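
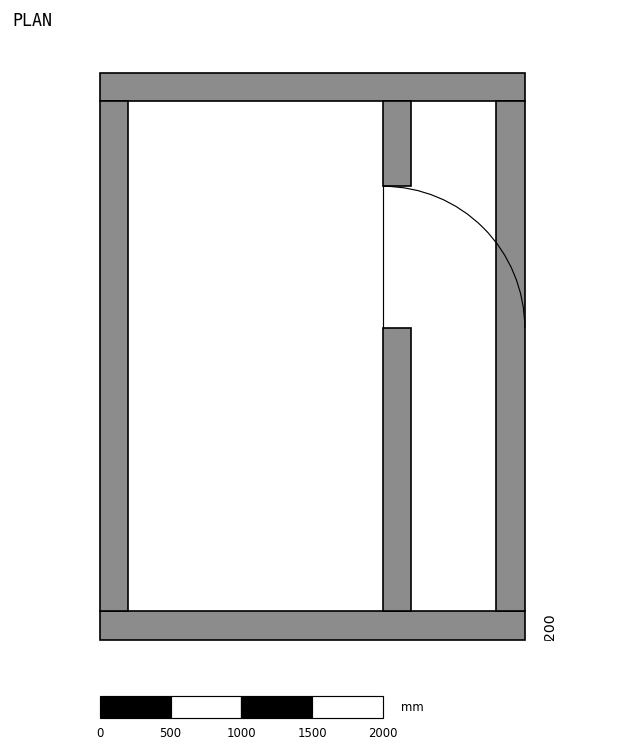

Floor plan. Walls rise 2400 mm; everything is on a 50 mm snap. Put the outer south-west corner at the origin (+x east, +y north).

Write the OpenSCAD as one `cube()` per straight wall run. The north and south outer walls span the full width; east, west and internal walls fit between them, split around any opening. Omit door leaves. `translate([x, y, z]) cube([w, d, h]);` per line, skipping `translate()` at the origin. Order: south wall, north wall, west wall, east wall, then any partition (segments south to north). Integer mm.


cube([3000, 200, 2400]);
translate([0, 3800, 0]) cube([3000, 200, 2400]);
translate([0, 200, 0]) cube([200, 3600, 2400]);
translate([2800, 200, 0]) cube([200, 3600, 2400]);
translate([2000, 200, 0]) cube([200, 2000, 2400]);
translate([2000, 3200, 0]) cube([200, 600, 2400]);


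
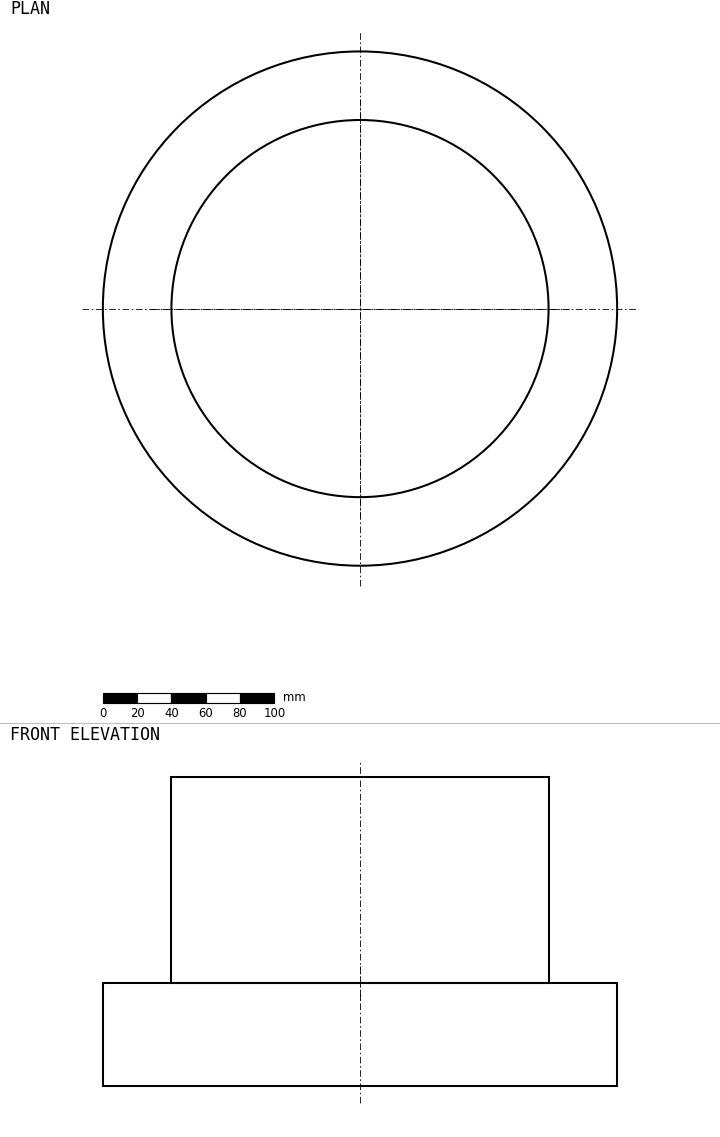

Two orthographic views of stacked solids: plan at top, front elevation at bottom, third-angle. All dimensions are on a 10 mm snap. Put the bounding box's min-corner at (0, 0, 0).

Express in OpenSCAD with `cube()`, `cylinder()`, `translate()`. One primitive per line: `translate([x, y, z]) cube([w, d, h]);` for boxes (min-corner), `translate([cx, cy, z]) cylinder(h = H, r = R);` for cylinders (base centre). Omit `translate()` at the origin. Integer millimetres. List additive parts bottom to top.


translate([150, 150, 0]) cylinder(h = 60, r = 150);
translate([150, 150, 60]) cylinder(h = 120, r = 110);


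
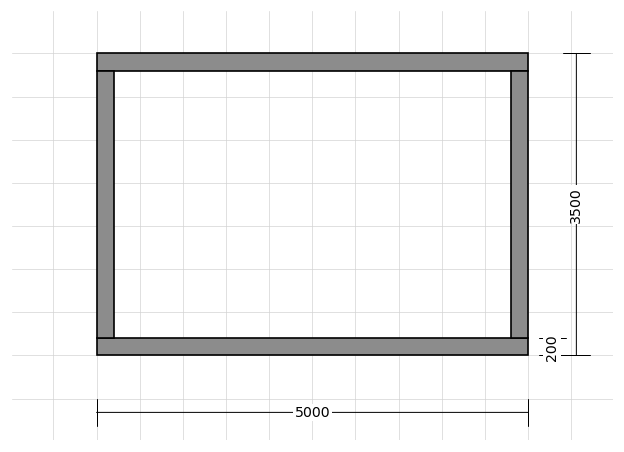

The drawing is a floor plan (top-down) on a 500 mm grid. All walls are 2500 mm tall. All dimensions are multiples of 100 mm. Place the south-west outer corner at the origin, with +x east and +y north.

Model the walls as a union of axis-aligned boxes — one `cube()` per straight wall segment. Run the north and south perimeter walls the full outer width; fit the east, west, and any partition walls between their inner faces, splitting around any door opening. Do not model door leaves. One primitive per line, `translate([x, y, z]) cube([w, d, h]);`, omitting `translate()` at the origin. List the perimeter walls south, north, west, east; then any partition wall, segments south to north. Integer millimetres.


cube([5000, 200, 2500]);
translate([0, 3300, 0]) cube([5000, 200, 2500]);
translate([0, 200, 0]) cube([200, 3100, 2500]);
translate([4800, 200, 0]) cube([200, 3100, 2500]);


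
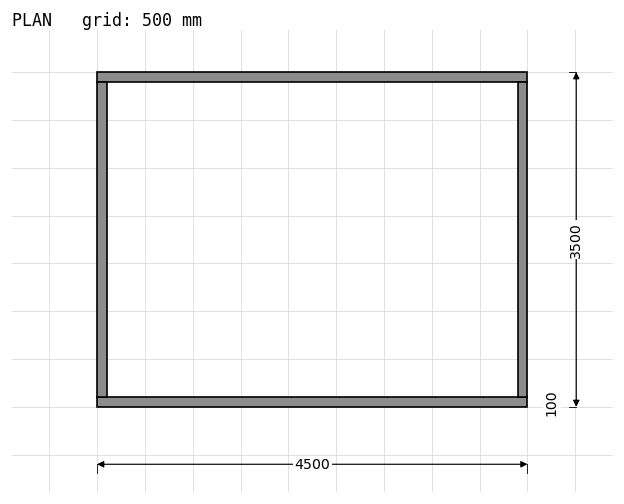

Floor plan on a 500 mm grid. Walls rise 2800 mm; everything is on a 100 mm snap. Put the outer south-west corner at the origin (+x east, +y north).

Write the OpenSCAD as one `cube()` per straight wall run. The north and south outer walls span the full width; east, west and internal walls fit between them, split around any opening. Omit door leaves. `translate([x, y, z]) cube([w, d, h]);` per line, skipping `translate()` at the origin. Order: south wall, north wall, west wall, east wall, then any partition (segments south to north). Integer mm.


cube([4500, 100, 2800]);
translate([0, 3400, 0]) cube([4500, 100, 2800]);
translate([0, 100, 0]) cube([100, 3300, 2800]);
translate([4400, 100, 0]) cube([100, 3300, 2800]);


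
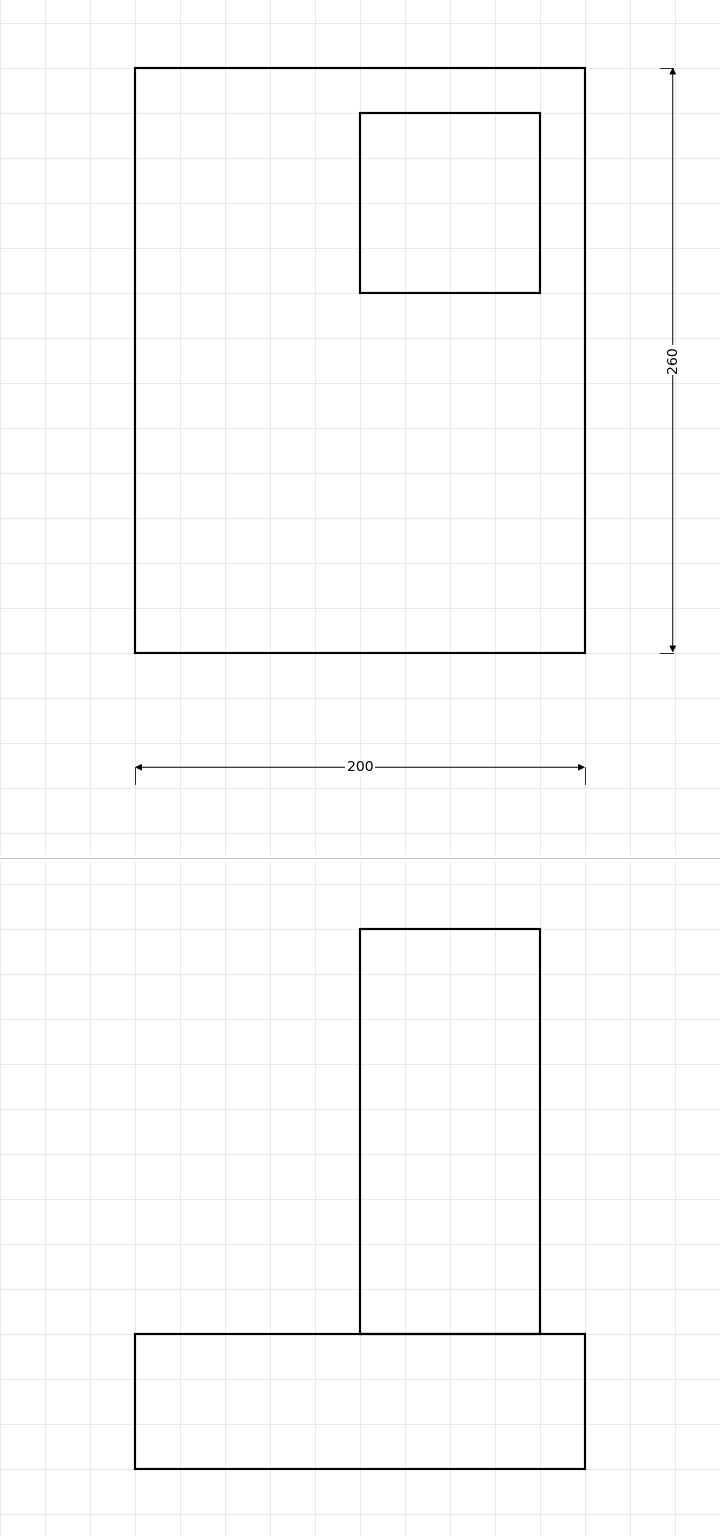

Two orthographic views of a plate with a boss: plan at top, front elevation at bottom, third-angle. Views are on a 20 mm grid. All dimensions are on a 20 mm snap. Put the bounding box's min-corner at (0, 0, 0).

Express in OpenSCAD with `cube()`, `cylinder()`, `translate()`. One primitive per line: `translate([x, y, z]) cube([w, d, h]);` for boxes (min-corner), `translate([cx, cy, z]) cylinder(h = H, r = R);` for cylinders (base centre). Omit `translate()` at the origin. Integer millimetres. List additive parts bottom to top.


cube([200, 260, 60]);
translate([100, 160, 60]) cube([80, 80, 180]);


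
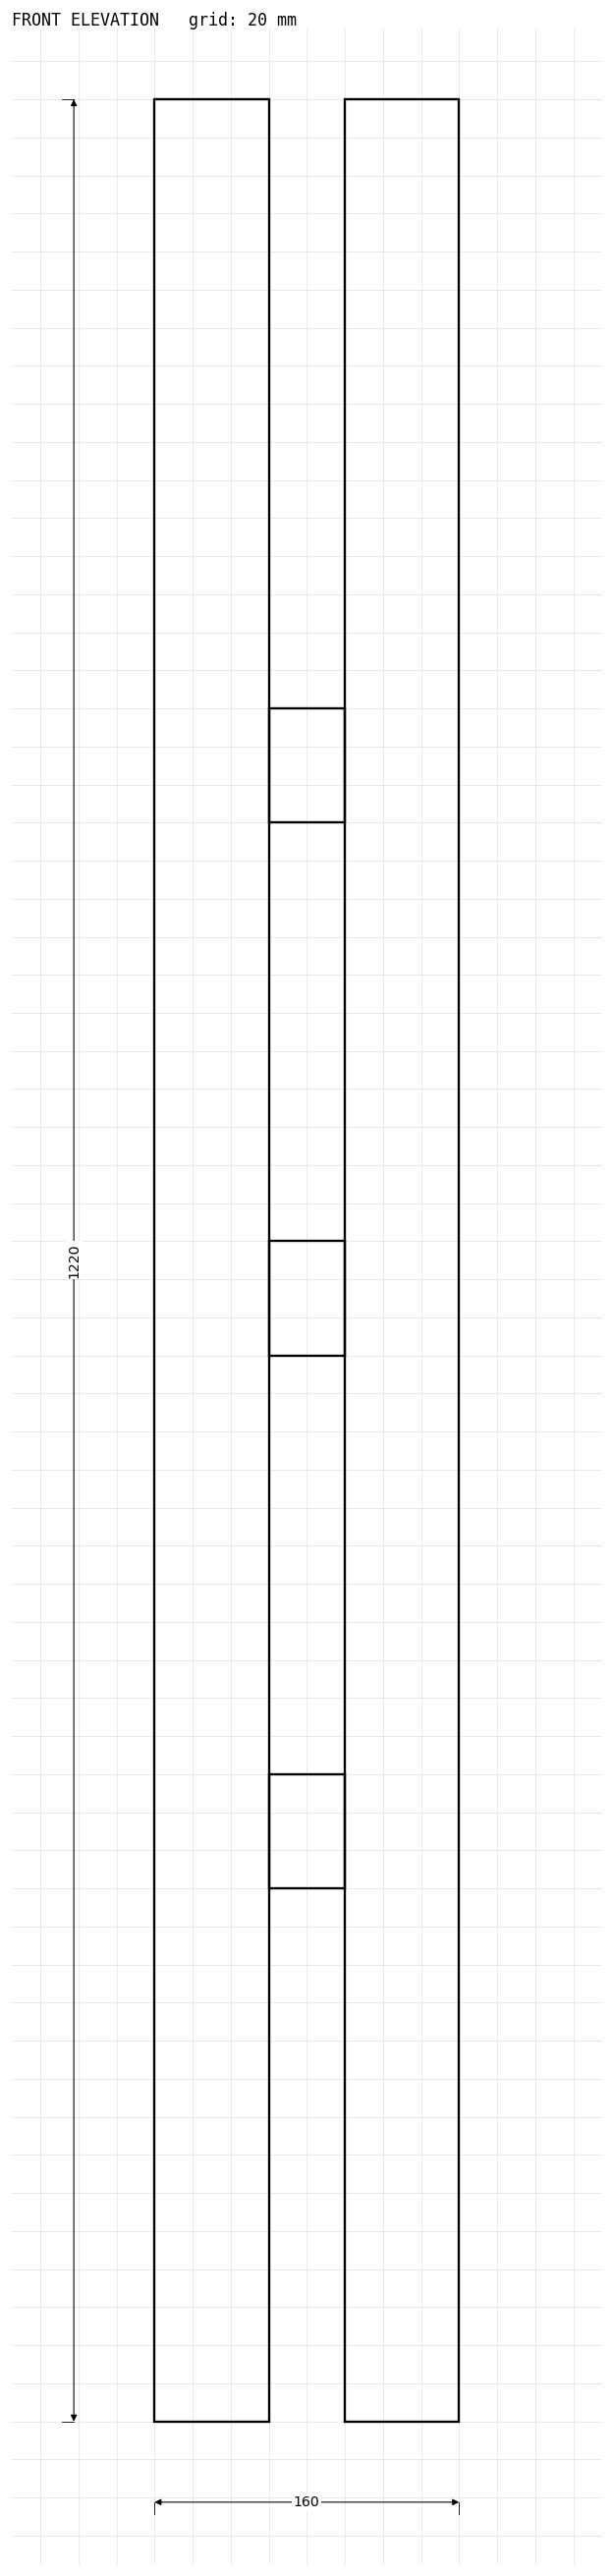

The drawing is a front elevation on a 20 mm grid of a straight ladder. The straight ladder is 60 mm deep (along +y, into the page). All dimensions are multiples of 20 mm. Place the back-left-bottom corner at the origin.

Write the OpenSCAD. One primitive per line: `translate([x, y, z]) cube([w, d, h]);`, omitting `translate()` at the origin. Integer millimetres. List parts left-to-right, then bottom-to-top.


cube([60, 60, 1220]);
translate([60, 0, 280]) cube([40, 60, 60]);
translate([60, 0, 560]) cube([40, 60, 60]);
translate([60, 0, 840]) cube([40, 60, 60]);
translate([100, 0, 0]) cube([60, 60, 1220]);


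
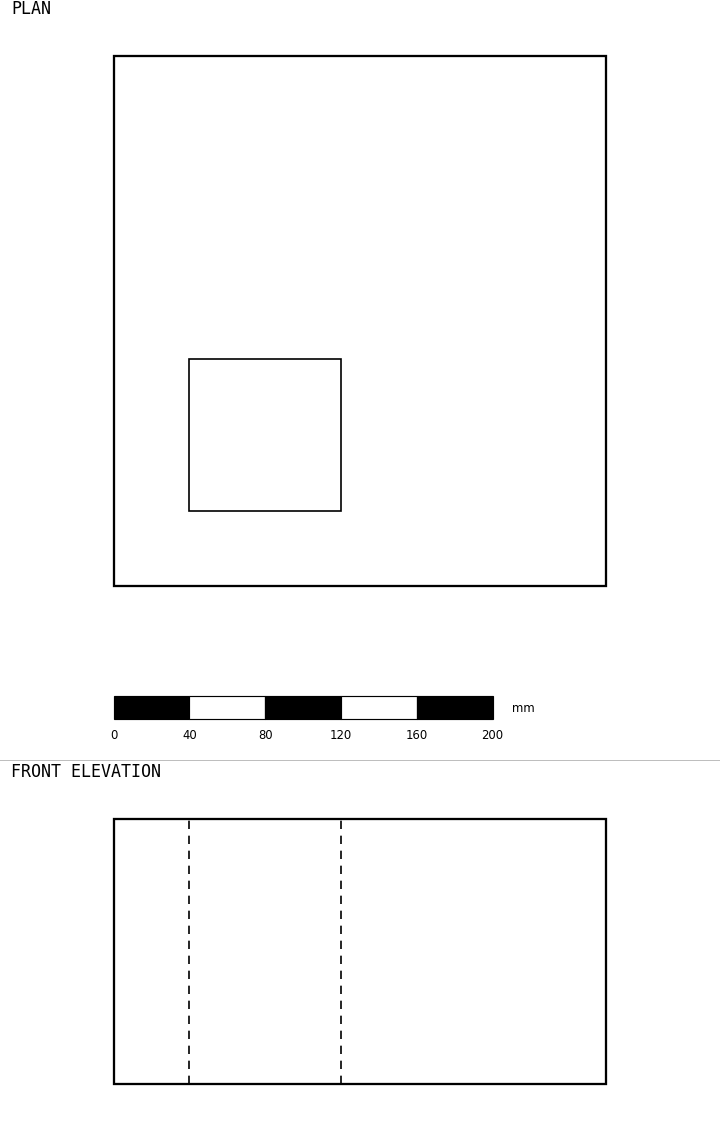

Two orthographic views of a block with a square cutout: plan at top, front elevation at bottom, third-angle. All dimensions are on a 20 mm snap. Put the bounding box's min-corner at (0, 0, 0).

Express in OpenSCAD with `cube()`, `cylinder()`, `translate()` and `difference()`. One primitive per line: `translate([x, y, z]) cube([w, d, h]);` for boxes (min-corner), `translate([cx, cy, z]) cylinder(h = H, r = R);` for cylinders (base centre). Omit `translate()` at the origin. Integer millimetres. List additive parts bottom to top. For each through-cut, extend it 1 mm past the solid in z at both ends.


difference() {
  cube([260, 280, 140]);
  translate([40, 40, -1]) cube([80, 80, 142]);
}


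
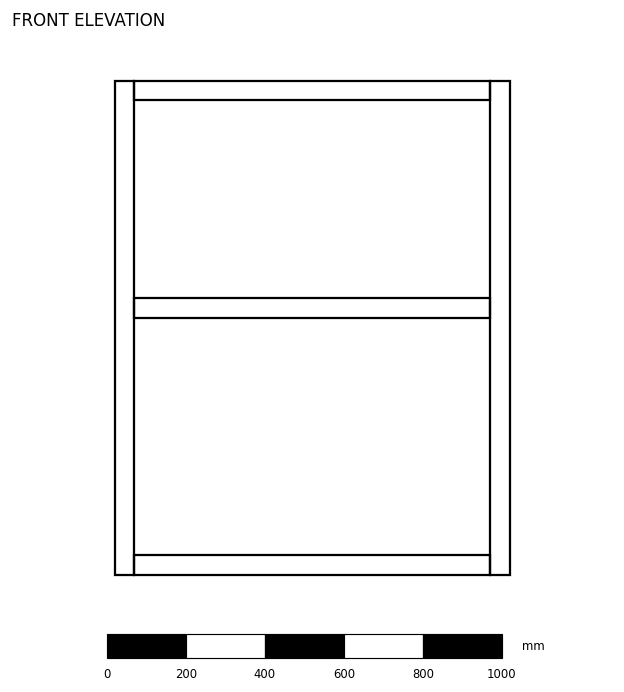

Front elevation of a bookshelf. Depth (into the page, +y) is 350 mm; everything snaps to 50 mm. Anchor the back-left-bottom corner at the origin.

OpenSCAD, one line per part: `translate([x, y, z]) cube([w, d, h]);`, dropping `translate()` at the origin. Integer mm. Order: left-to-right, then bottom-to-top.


cube([50, 350, 1250]);
translate([50, 0, 0]) cube([900, 350, 50]);
translate([50, 0, 650]) cube([900, 350, 50]);
translate([50, 0, 1200]) cube([900, 350, 50]);
translate([950, 0, 0]) cube([50, 350, 1250]);


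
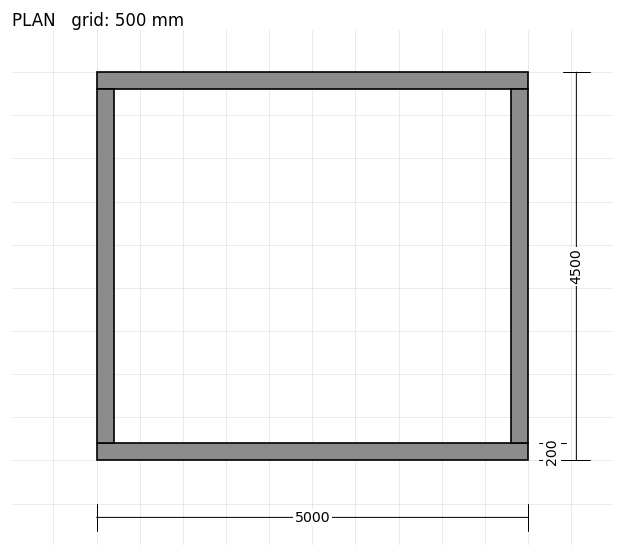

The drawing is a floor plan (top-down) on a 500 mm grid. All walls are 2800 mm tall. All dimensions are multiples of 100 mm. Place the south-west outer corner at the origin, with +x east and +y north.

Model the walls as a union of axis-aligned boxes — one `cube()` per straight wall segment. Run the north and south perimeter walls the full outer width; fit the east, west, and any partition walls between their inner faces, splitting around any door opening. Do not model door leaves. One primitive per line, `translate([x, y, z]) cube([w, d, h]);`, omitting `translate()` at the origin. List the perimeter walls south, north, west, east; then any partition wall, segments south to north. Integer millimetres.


cube([5000, 200, 2800]);
translate([0, 4300, 0]) cube([5000, 200, 2800]);
translate([0, 200, 0]) cube([200, 4100, 2800]);
translate([4800, 200, 0]) cube([200, 4100, 2800]);


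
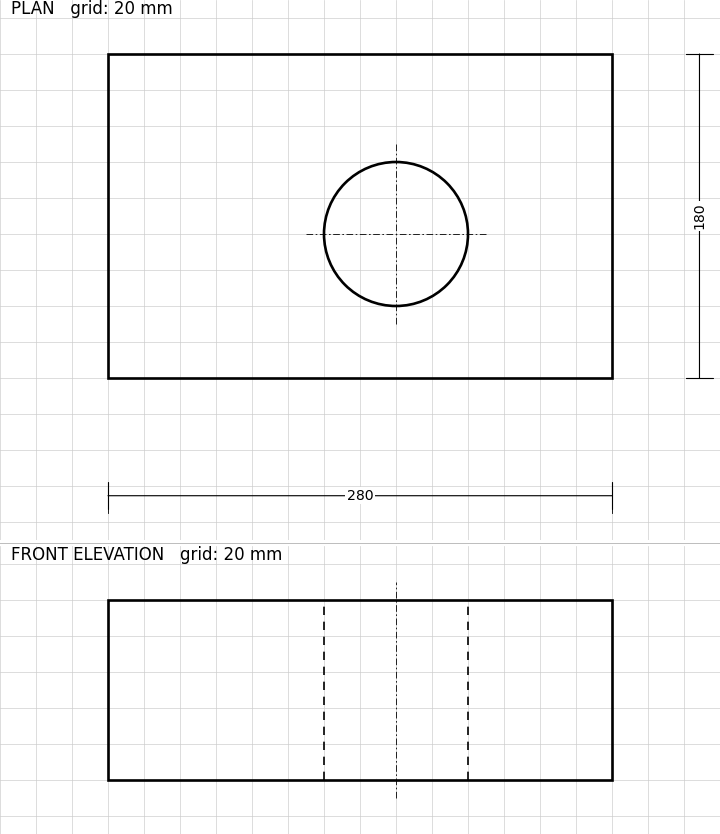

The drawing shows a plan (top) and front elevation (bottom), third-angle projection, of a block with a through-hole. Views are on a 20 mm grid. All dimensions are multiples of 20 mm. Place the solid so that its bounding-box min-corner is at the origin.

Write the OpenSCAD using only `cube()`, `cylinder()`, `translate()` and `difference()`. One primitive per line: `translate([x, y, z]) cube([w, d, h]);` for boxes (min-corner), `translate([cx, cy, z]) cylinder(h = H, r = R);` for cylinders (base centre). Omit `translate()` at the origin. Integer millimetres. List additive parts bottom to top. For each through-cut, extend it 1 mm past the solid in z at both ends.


difference() {
  cube([280, 180, 100]);
  translate([160, 80, -1]) cylinder(h = 102, r = 40);
}


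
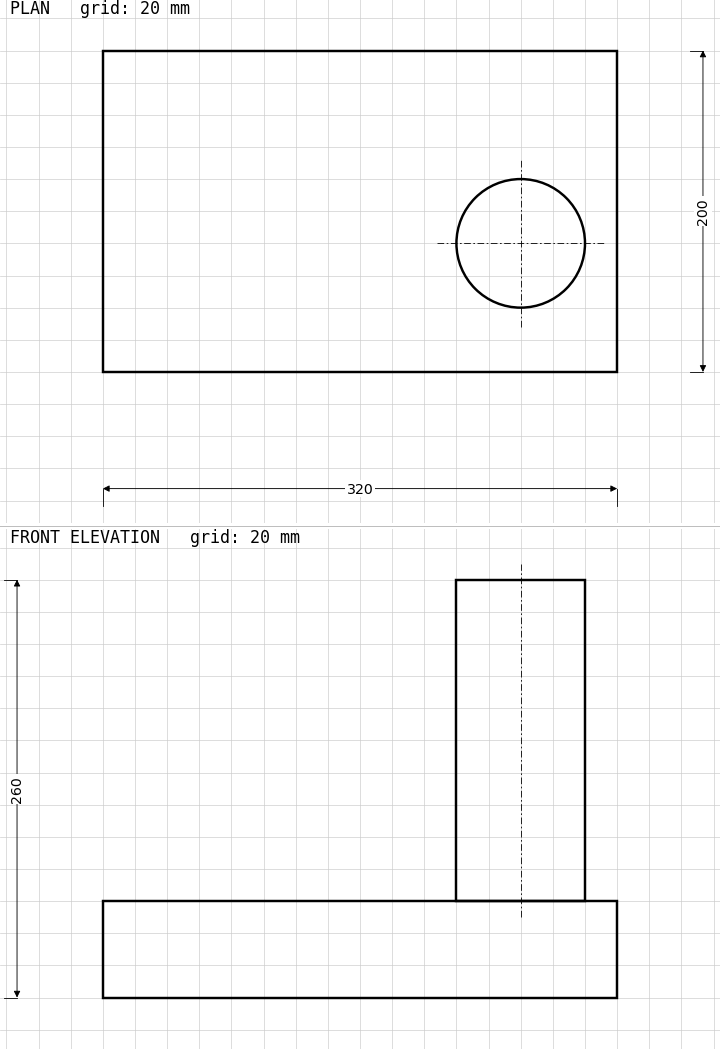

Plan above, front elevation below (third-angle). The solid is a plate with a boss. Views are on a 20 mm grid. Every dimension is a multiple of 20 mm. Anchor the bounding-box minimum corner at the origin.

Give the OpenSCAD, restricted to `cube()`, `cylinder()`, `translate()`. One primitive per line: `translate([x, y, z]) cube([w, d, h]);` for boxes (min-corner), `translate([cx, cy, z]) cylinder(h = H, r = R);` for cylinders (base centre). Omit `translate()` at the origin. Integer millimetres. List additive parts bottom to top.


cube([320, 200, 60]);
translate([260, 80, 60]) cylinder(h = 200, r = 40);


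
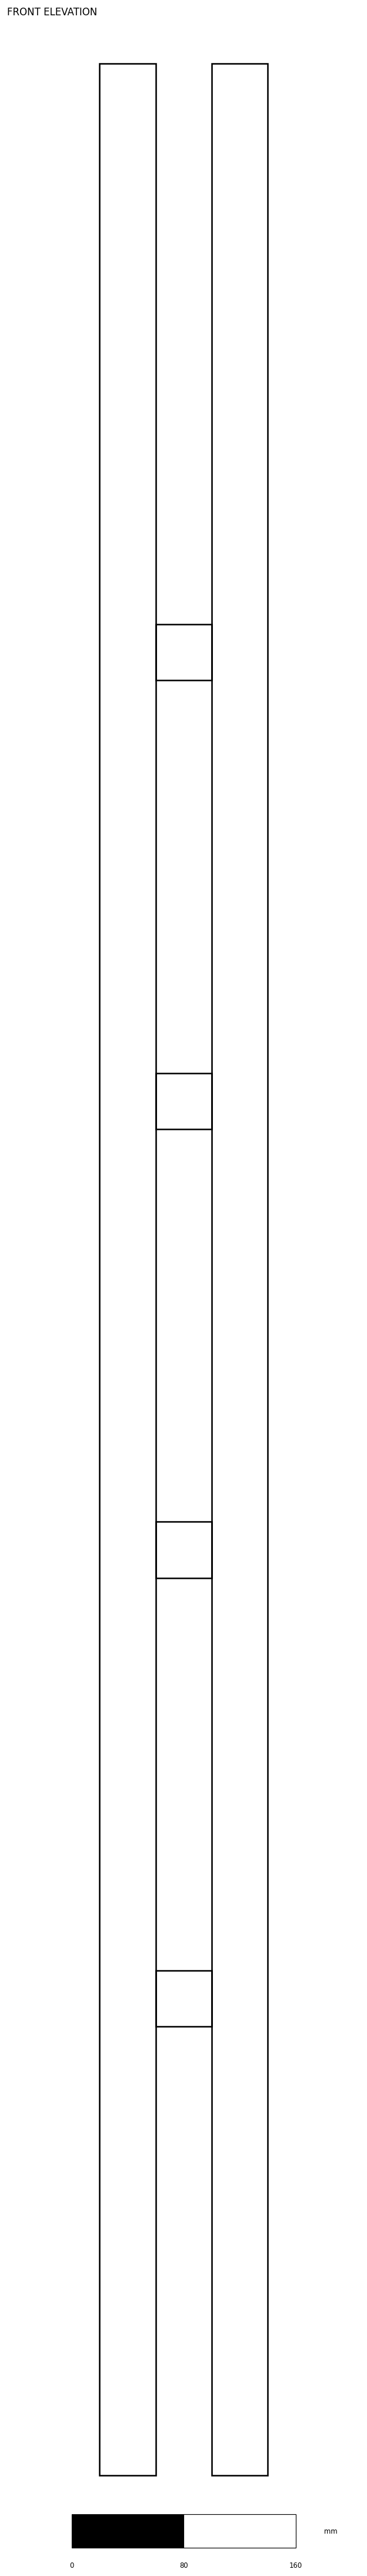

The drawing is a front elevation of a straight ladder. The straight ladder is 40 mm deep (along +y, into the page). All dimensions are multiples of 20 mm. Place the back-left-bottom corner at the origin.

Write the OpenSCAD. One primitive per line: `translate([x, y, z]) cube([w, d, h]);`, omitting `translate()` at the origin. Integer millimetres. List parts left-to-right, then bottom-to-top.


cube([40, 40, 1720]);
translate([40, 0, 320]) cube([40, 40, 40]);
translate([40, 0, 640]) cube([40, 40, 40]);
translate([40, 0, 960]) cube([40, 40, 40]);
translate([40, 0, 1280]) cube([40, 40, 40]);
translate([80, 0, 0]) cube([40, 40, 1720]);


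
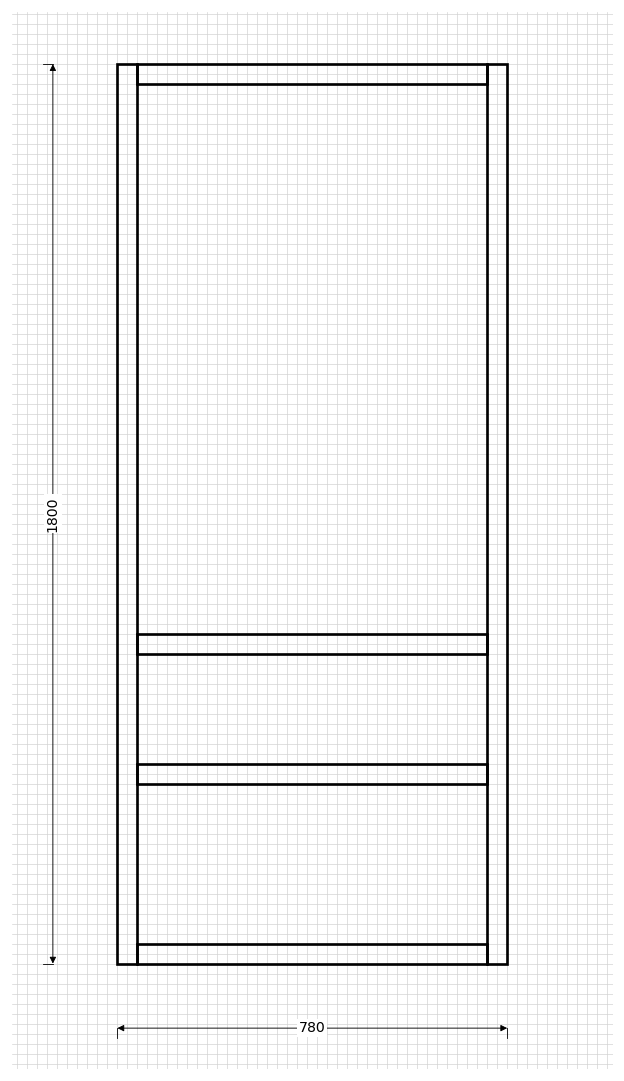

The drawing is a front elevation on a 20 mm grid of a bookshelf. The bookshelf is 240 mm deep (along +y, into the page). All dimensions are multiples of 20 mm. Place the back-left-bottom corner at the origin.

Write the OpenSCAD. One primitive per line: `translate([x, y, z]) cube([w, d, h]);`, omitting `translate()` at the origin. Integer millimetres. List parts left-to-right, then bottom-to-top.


cube([40, 240, 1800]);
translate([40, 0, 0]) cube([700, 240, 40]);
translate([40, 0, 360]) cube([700, 240, 40]);
translate([40, 0, 620]) cube([700, 240, 40]);
translate([40, 0, 1760]) cube([700, 240, 40]);
translate([740, 0, 0]) cube([40, 240, 1800]);


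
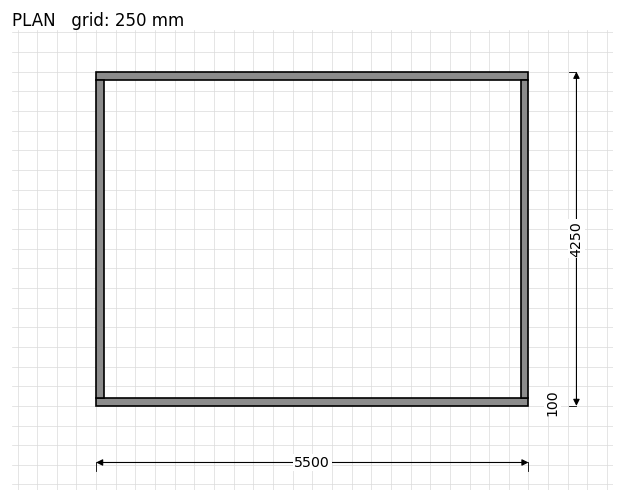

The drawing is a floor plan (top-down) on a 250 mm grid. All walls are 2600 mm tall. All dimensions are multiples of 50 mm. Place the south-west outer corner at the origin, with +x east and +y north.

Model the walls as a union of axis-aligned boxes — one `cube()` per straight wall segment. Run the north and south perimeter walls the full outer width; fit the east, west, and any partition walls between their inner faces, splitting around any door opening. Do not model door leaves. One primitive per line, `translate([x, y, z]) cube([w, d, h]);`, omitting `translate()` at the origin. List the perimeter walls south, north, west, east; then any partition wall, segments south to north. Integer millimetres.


cube([5500, 100, 2600]);
translate([0, 4150, 0]) cube([5500, 100, 2600]);
translate([0, 100, 0]) cube([100, 4050, 2600]);
translate([5400, 100, 0]) cube([100, 4050, 2600]);


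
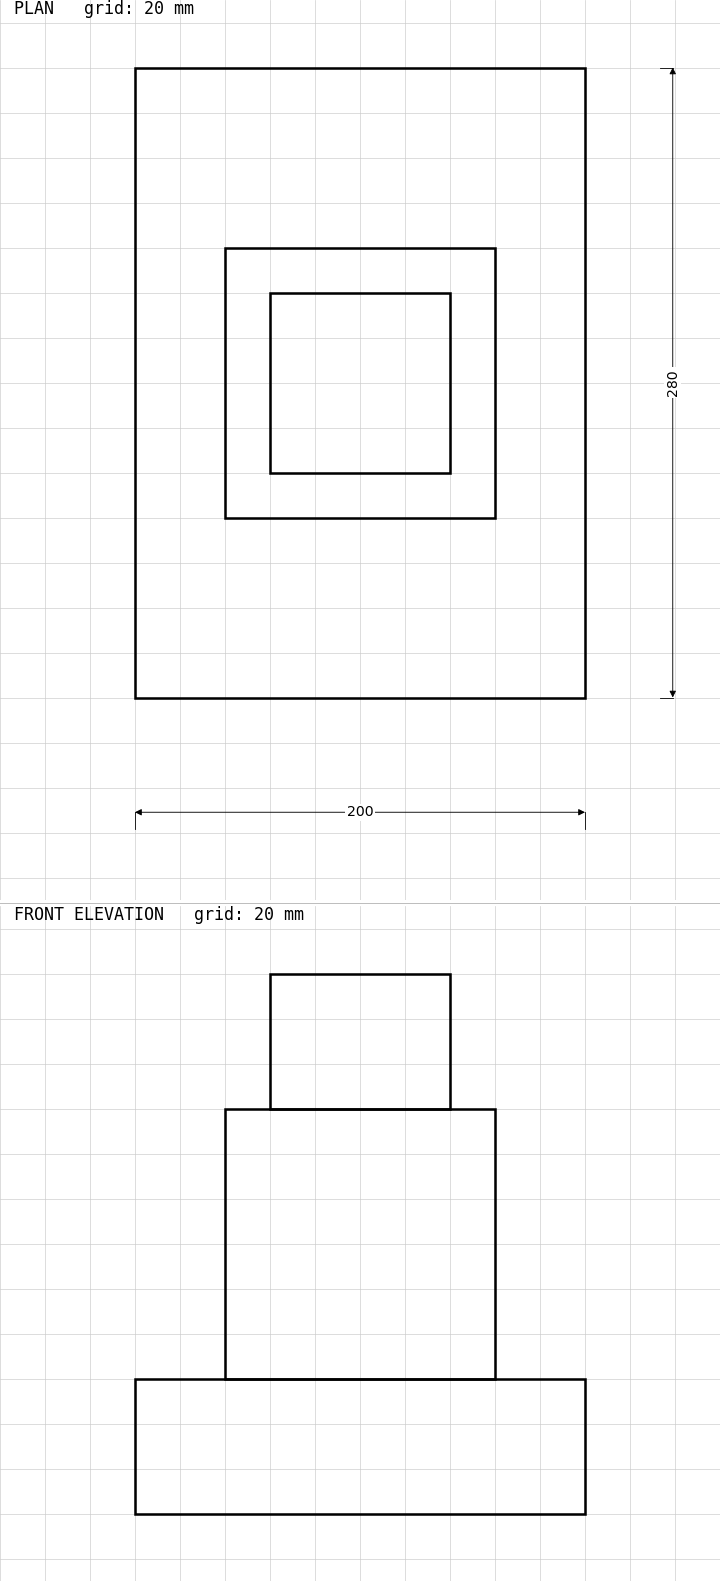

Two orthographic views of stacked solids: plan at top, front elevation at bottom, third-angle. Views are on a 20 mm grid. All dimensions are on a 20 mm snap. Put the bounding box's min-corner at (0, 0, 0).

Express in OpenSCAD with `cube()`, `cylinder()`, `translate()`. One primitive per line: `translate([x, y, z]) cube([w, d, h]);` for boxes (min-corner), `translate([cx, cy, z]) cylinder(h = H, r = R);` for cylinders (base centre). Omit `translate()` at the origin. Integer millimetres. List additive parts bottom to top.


cube([200, 280, 60]);
translate([40, 80, 60]) cube([120, 120, 120]);
translate([60, 100, 180]) cube([80, 80, 60]);


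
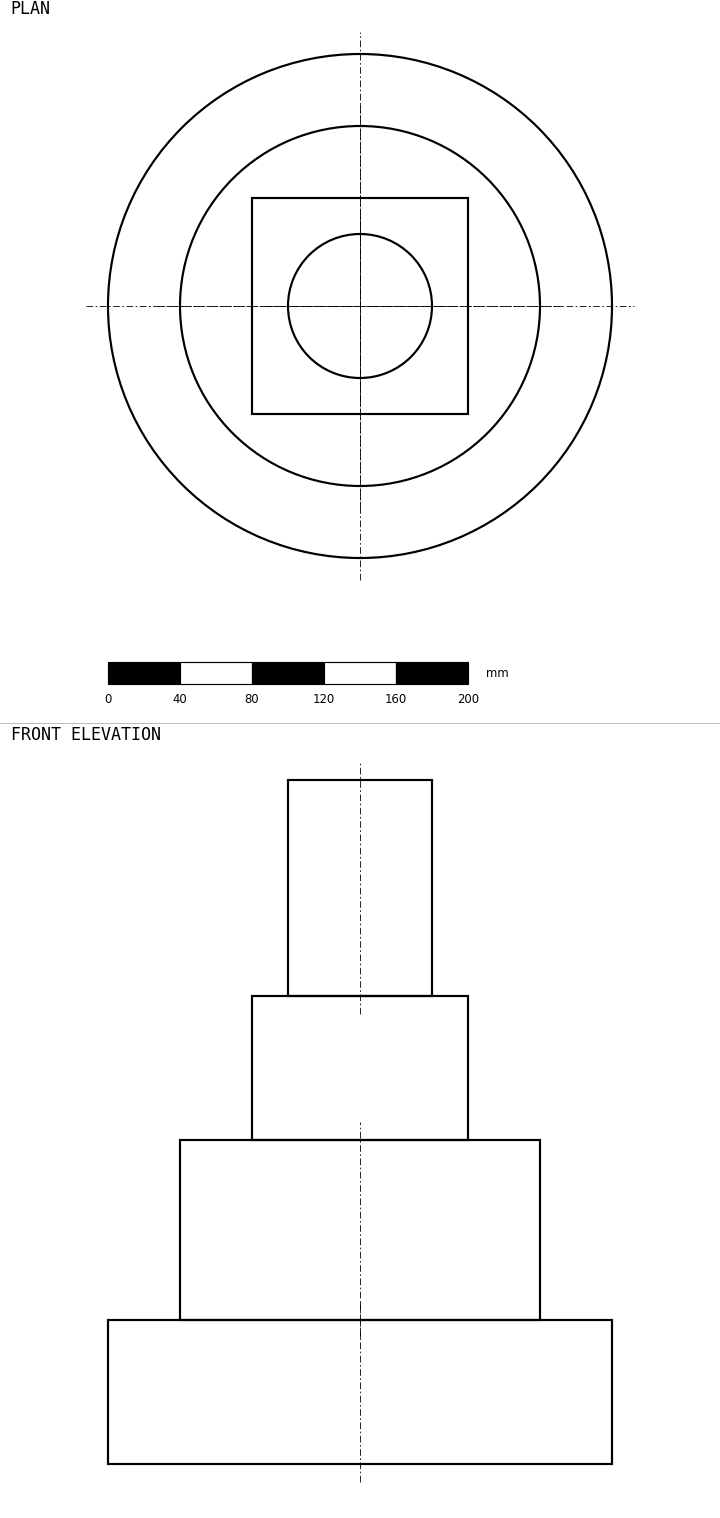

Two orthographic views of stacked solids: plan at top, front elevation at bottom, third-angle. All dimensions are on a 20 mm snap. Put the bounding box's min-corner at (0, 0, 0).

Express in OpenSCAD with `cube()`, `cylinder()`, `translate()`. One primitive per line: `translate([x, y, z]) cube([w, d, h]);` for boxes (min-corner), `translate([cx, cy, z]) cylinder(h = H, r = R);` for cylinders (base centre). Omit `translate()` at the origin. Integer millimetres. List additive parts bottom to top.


translate([140, 140, 0]) cylinder(h = 80, r = 140);
translate([140, 140, 80]) cylinder(h = 100, r = 100);
translate([80, 80, 180]) cube([120, 120, 80]);
translate([140, 140, 260]) cylinder(h = 120, r = 40);


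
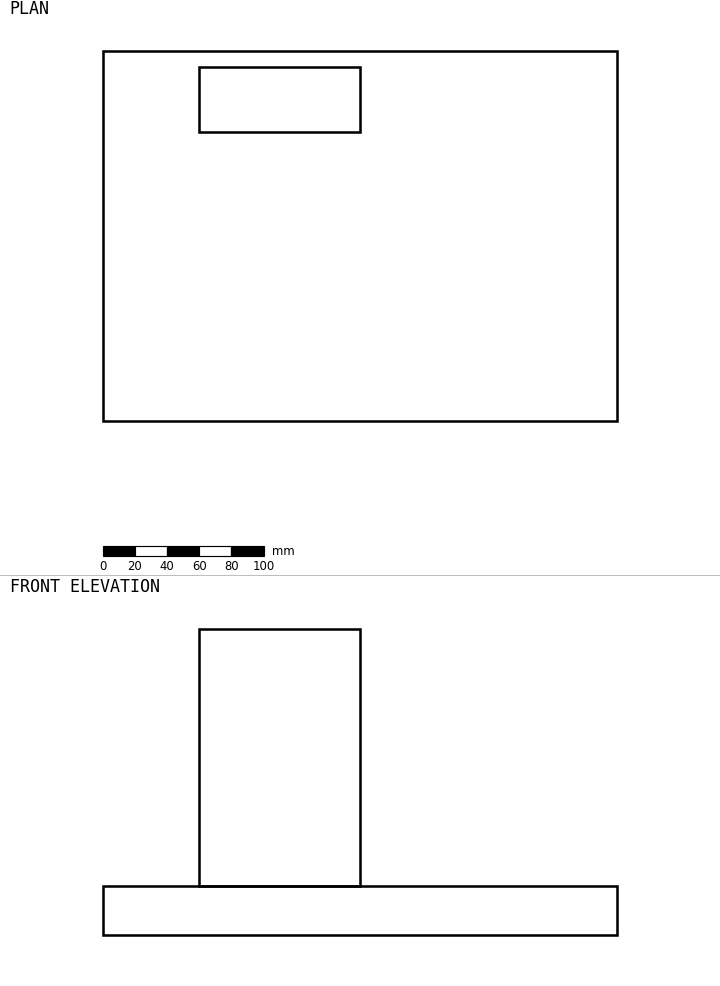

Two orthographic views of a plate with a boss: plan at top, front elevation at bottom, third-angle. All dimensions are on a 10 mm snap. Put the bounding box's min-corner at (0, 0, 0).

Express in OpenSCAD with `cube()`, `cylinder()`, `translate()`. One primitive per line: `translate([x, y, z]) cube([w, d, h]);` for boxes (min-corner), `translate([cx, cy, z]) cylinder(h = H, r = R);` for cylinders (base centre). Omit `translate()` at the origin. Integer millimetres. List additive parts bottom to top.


cube([320, 230, 30]);
translate([60, 180, 30]) cube([100, 40, 160]);


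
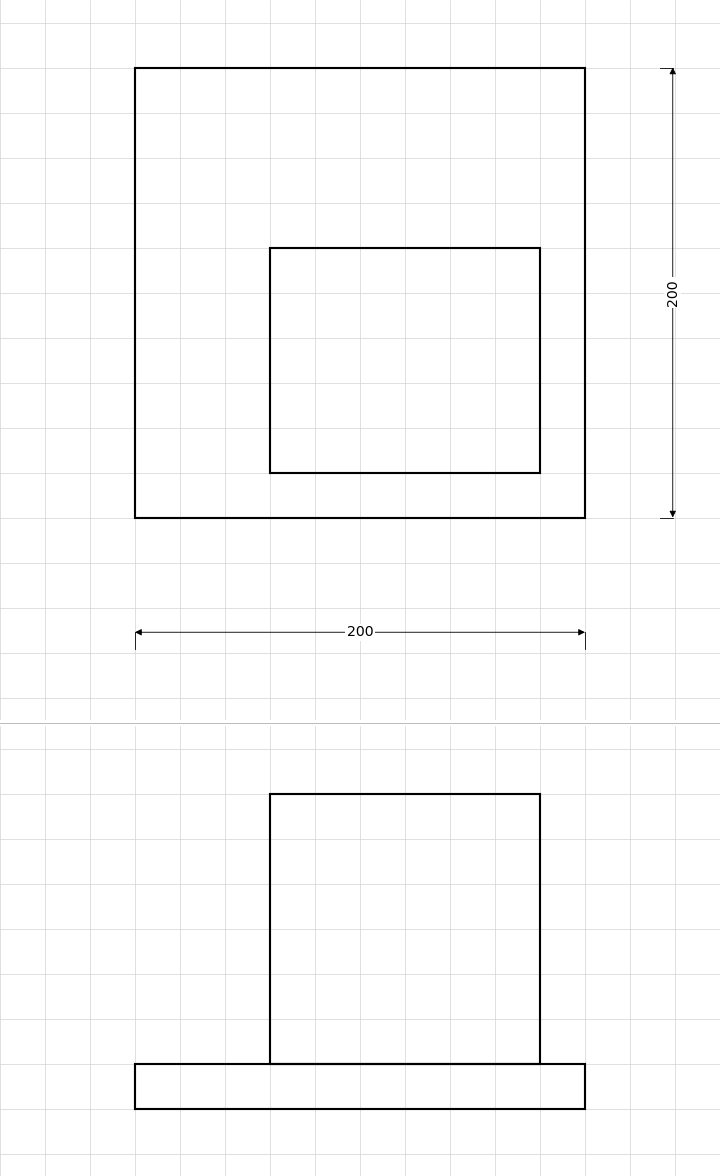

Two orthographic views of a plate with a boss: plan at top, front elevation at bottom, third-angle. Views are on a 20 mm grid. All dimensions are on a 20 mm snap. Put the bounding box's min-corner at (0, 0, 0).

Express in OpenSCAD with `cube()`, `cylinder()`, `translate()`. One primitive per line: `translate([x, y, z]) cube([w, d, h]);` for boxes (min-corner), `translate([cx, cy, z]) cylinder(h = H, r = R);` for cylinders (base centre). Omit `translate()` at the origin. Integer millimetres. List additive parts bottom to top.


cube([200, 200, 20]);
translate([60, 20, 20]) cube([120, 100, 120]);


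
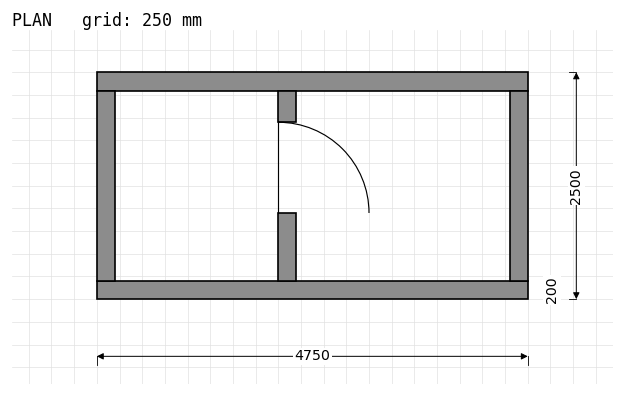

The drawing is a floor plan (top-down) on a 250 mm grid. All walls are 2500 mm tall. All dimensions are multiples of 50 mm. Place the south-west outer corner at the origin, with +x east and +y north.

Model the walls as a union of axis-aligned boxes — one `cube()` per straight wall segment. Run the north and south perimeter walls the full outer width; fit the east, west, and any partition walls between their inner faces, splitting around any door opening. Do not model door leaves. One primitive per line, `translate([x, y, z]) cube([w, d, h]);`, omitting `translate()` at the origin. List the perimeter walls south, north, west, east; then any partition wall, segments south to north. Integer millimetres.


cube([4750, 200, 2500]);
translate([0, 2300, 0]) cube([4750, 200, 2500]);
translate([0, 200, 0]) cube([200, 2100, 2500]);
translate([4550, 200, 0]) cube([200, 2100, 2500]);
translate([2000, 200, 0]) cube([200, 750, 2500]);
translate([2000, 1950, 0]) cube([200, 350, 2500]);


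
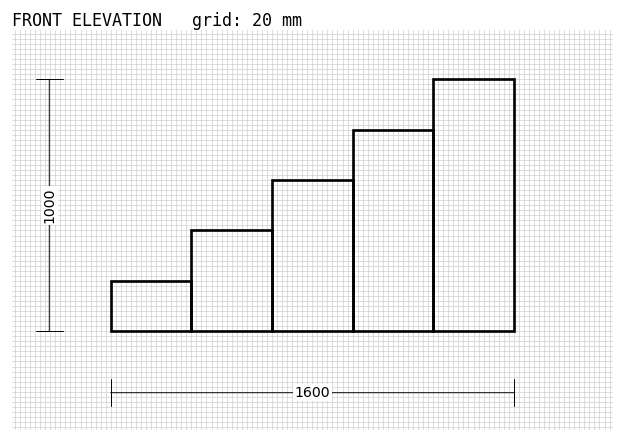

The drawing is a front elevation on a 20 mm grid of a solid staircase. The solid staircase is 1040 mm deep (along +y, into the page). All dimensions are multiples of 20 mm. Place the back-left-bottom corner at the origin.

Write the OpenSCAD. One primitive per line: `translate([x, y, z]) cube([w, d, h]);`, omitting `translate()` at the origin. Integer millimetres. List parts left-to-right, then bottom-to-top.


cube([320, 1040, 200]);
translate([320, 0, 0]) cube([320, 1040, 400]);
translate([640, 0, 0]) cube([320, 1040, 600]);
translate([960, 0, 0]) cube([320, 1040, 800]);
translate([1280, 0, 0]) cube([320, 1040, 1000]);


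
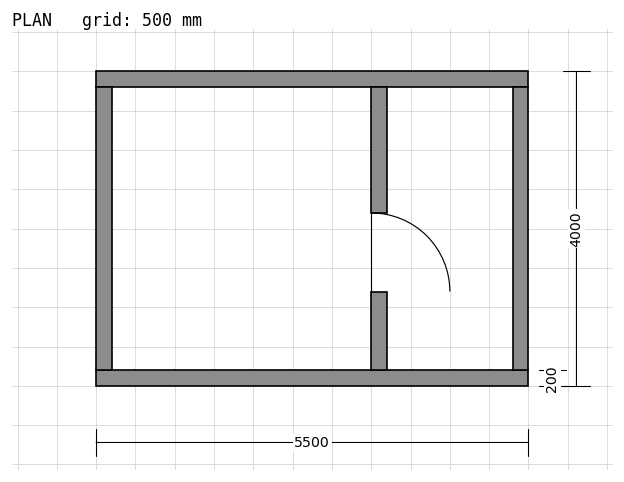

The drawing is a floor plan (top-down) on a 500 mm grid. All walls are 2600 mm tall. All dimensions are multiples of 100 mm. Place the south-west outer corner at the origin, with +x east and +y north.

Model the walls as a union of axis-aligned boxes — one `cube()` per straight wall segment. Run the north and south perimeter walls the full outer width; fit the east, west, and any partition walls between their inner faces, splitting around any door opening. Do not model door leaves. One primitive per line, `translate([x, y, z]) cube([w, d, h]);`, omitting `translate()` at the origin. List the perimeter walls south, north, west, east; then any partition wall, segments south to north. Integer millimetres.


cube([5500, 200, 2600]);
translate([0, 3800, 0]) cube([5500, 200, 2600]);
translate([0, 200, 0]) cube([200, 3600, 2600]);
translate([5300, 200, 0]) cube([200, 3600, 2600]);
translate([3500, 200, 0]) cube([200, 1000, 2600]);
translate([3500, 2200, 0]) cube([200, 1600, 2600]);


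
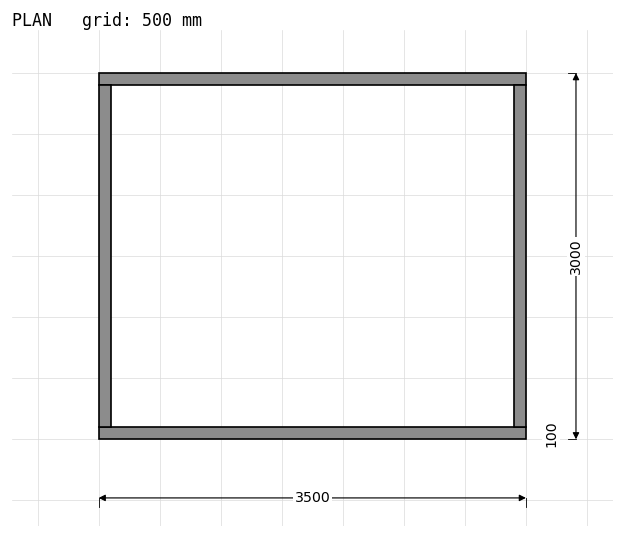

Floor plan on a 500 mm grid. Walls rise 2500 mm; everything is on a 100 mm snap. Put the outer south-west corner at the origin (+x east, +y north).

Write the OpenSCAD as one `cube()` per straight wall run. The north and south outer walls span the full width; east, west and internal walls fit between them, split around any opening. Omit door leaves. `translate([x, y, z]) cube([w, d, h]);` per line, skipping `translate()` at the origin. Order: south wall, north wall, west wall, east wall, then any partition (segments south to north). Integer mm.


cube([3500, 100, 2500]);
translate([0, 2900, 0]) cube([3500, 100, 2500]);
translate([0, 100, 0]) cube([100, 2800, 2500]);
translate([3400, 100, 0]) cube([100, 2800, 2500]);


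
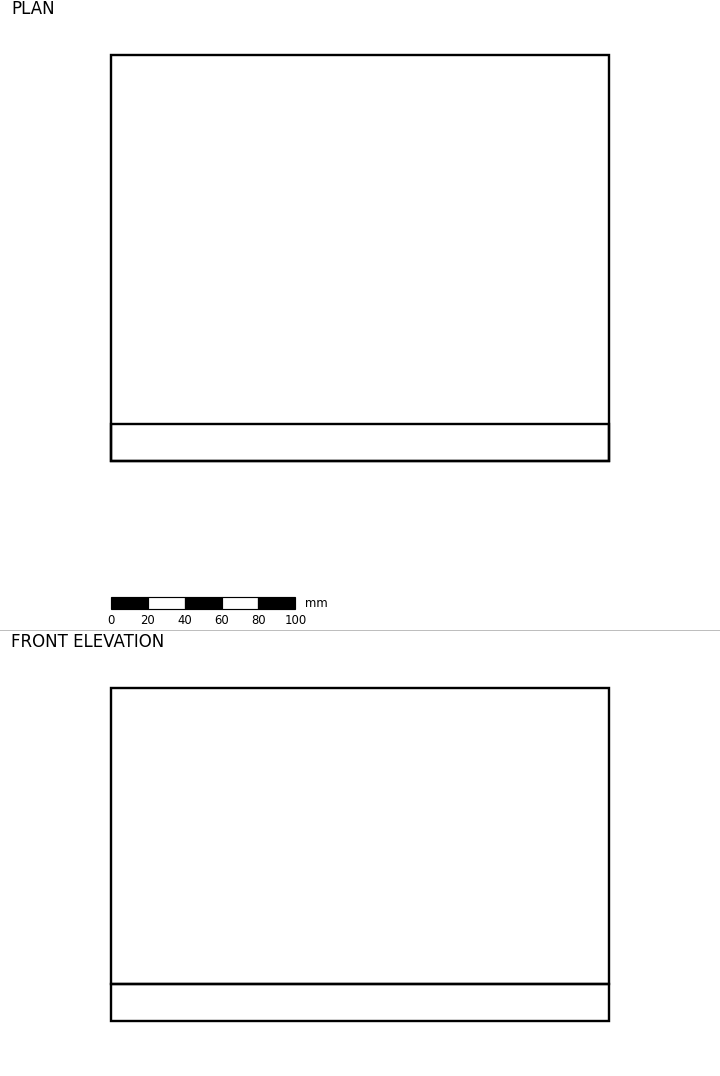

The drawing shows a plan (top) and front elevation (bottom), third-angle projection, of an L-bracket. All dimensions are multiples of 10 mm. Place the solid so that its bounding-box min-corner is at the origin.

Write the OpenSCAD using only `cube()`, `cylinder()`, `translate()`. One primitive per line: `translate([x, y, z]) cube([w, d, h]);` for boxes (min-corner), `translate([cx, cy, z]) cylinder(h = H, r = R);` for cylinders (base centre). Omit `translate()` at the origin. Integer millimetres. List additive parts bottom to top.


cube([270, 220, 20]);
translate([0, 0, 20]) cube([270, 20, 160]);


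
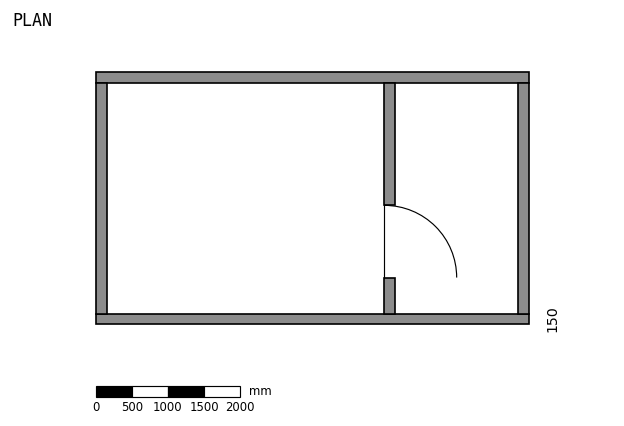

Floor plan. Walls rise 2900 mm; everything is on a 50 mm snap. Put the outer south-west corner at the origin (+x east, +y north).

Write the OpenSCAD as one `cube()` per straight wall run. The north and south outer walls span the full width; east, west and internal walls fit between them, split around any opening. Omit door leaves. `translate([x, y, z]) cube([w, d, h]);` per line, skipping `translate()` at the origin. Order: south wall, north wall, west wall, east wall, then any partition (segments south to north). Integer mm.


cube([6000, 150, 2900]);
translate([0, 3350, 0]) cube([6000, 150, 2900]);
translate([0, 150, 0]) cube([150, 3200, 2900]);
translate([5850, 150, 0]) cube([150, 3200, 2900]);
translate([4000, 150, 0]) cube([150, 500, 2900]);
translate([4000, 1650, 0]) cube([150, 1700, 2900]);


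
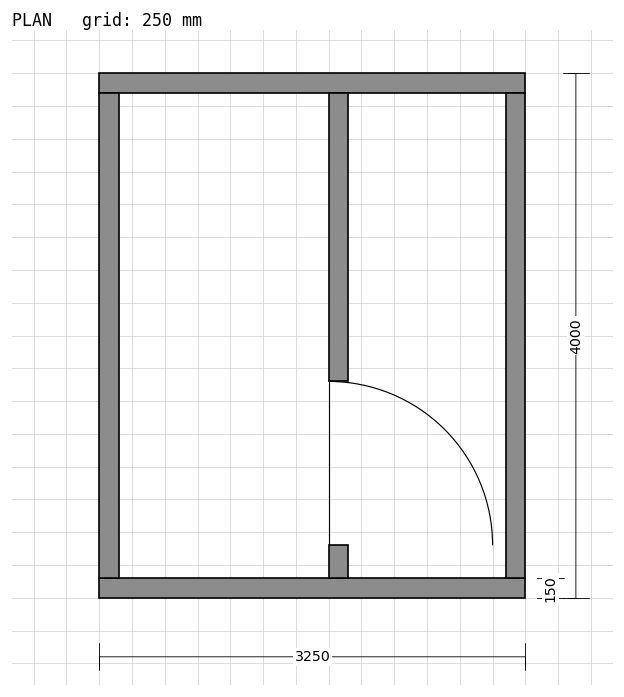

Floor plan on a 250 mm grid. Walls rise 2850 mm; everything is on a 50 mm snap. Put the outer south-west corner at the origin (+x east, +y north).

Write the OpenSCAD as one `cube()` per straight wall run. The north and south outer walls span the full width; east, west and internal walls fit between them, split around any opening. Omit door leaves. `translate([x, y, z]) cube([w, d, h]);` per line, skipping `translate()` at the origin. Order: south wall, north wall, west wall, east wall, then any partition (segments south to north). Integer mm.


cube([3250, 150, 2850]);
translate([0, 3850, 0]) cube([3250, 150, 2850]);
translate([0, 150, 0]) cube([150, 3700, 2850]);
translate([3100, 150, 0]) cube([150, 3700, 2850]);
translate([1750, 150, 0]) cube([150, 250, 2850]);
translate([1750, 1650, 0]) cube([150, 2200, 2850]);


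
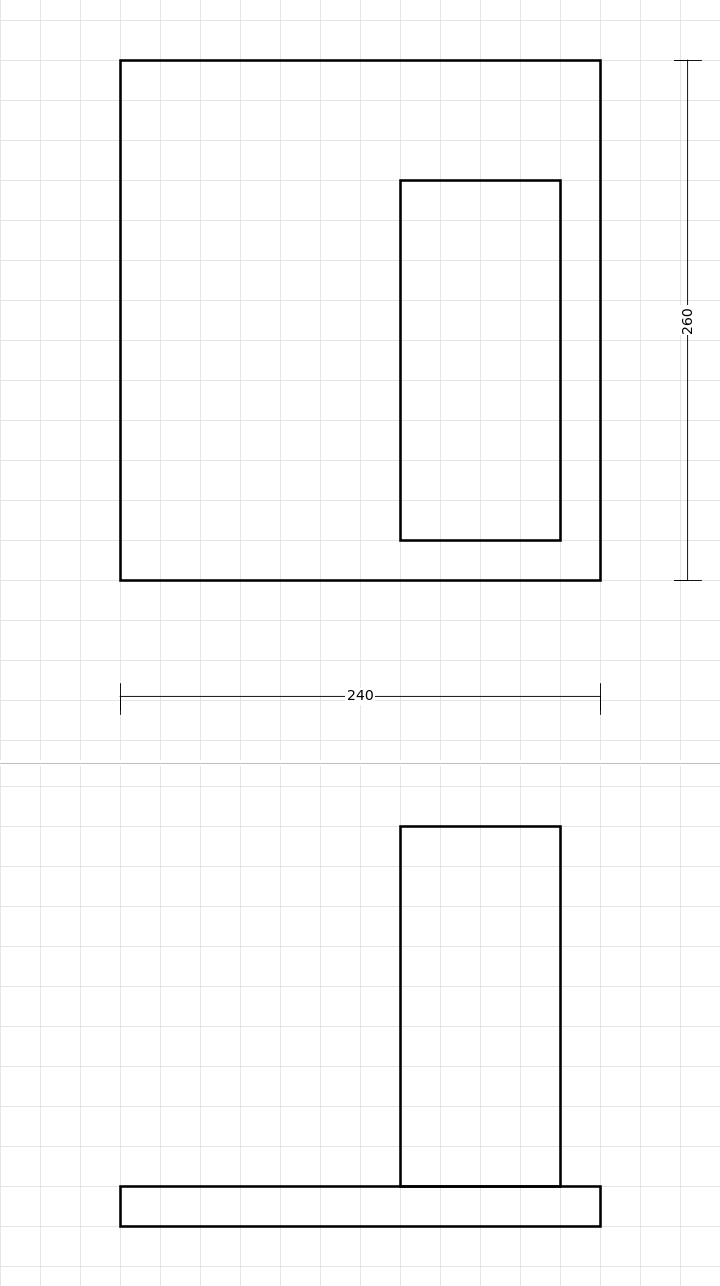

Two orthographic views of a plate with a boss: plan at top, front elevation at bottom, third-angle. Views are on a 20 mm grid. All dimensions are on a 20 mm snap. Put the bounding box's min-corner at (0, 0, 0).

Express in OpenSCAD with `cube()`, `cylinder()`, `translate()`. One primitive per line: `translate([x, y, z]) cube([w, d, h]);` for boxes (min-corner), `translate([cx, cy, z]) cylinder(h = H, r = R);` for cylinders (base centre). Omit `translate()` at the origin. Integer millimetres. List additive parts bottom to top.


cube([240, 260, 20]);
translate([140, 20, 20]) cube([80, 180, 180]);


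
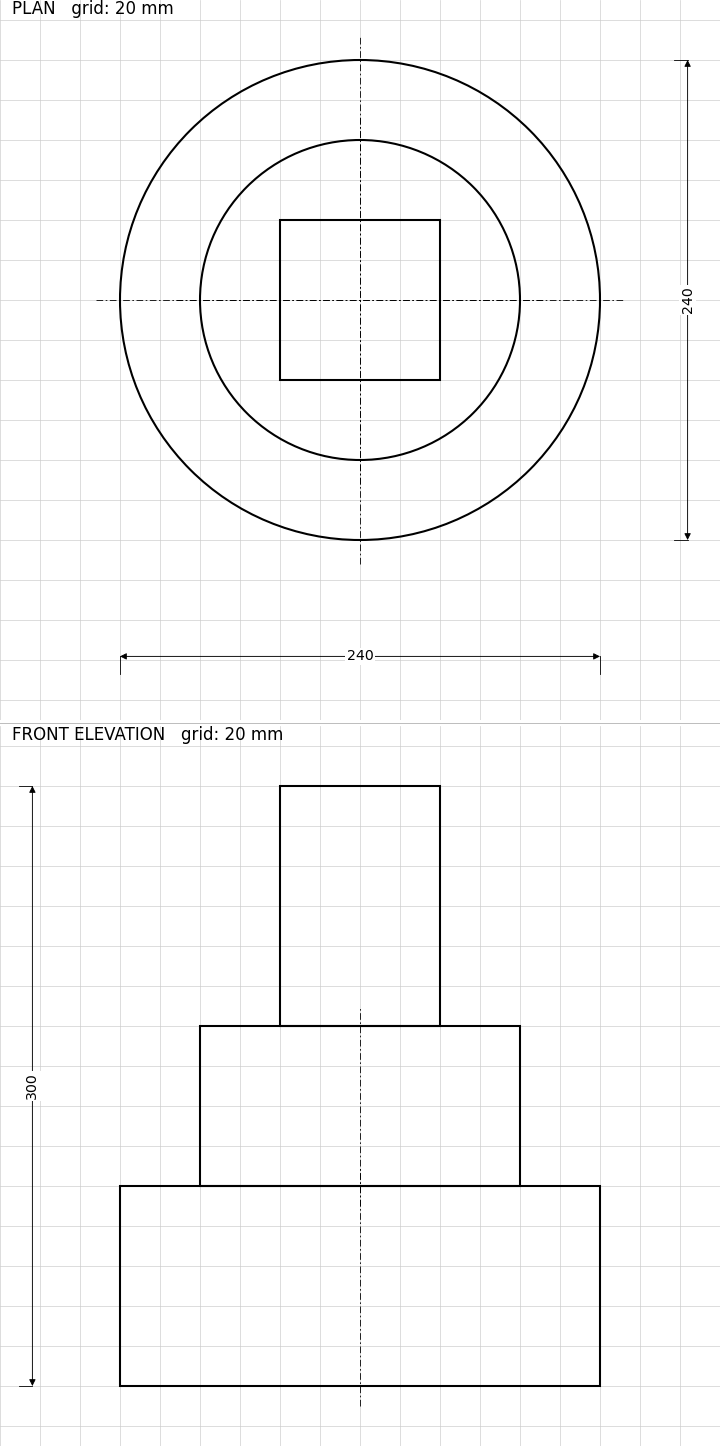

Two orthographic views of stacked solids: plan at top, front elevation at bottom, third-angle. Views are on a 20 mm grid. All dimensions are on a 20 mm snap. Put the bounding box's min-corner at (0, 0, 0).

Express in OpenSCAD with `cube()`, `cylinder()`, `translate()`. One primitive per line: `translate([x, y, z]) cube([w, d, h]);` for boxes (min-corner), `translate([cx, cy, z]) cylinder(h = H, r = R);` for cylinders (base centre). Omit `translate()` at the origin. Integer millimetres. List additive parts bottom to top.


translate([120, 120, 0]) cylinder(h = 100, r = 120);
translate([120, 120, 100]) cylinder(h = 80, r = 80);
translate([80, 80, 180]) cube([80, 80, 120]);


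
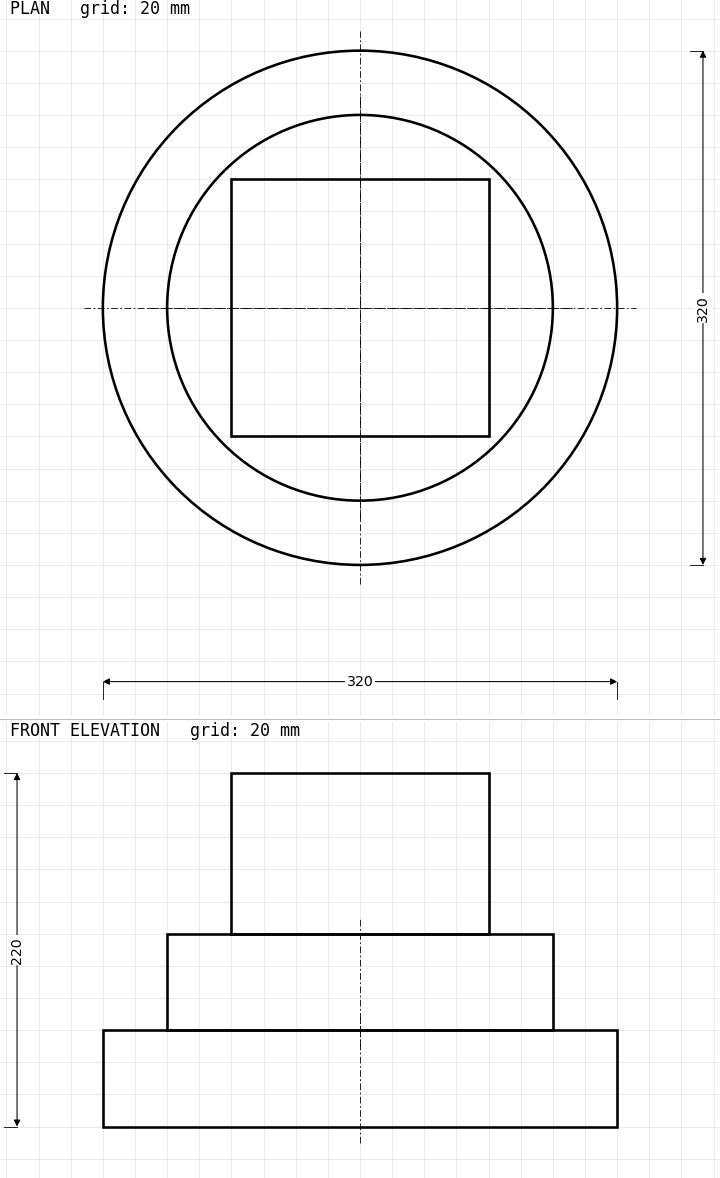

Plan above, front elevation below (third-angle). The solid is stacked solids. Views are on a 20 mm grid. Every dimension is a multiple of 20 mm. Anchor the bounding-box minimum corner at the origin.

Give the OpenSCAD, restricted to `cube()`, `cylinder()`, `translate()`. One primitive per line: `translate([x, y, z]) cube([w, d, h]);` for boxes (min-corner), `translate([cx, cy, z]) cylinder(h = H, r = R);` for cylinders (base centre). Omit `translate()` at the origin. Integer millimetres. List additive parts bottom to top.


translate([160, 160, 0]) cylinder(h = 60, r = 160);
translate([160, 160, 60]) cylinder(h = 60, r = 120);
translate([80, 80, 120]) cube([160, 160, 100]);


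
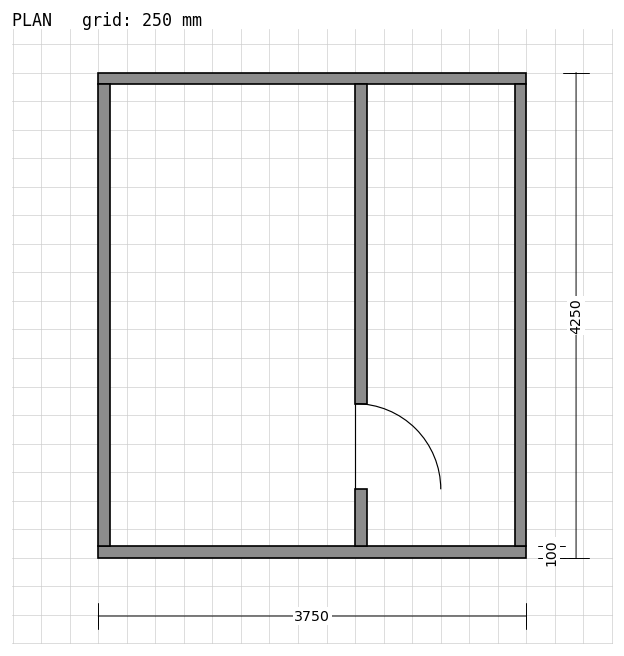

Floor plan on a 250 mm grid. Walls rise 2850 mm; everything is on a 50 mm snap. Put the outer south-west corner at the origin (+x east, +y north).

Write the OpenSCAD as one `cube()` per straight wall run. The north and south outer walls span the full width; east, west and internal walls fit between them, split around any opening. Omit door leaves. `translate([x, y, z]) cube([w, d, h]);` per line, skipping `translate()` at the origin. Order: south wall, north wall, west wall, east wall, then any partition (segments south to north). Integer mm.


cube([3750, 100, 2850]);
translate([0, 4150, 0]) cube([3750, 100, 2850]);
translate([0, 100, 0]) cube([100, 4050, 2850]);
translate([3650, 100, 0]) cube([100, 4050, 2850]);
translate([2250, 100, 0]) cube([100, 500, 2850]);
translate([2250, 1350, 0]) cube([100, 2800, 2850]);


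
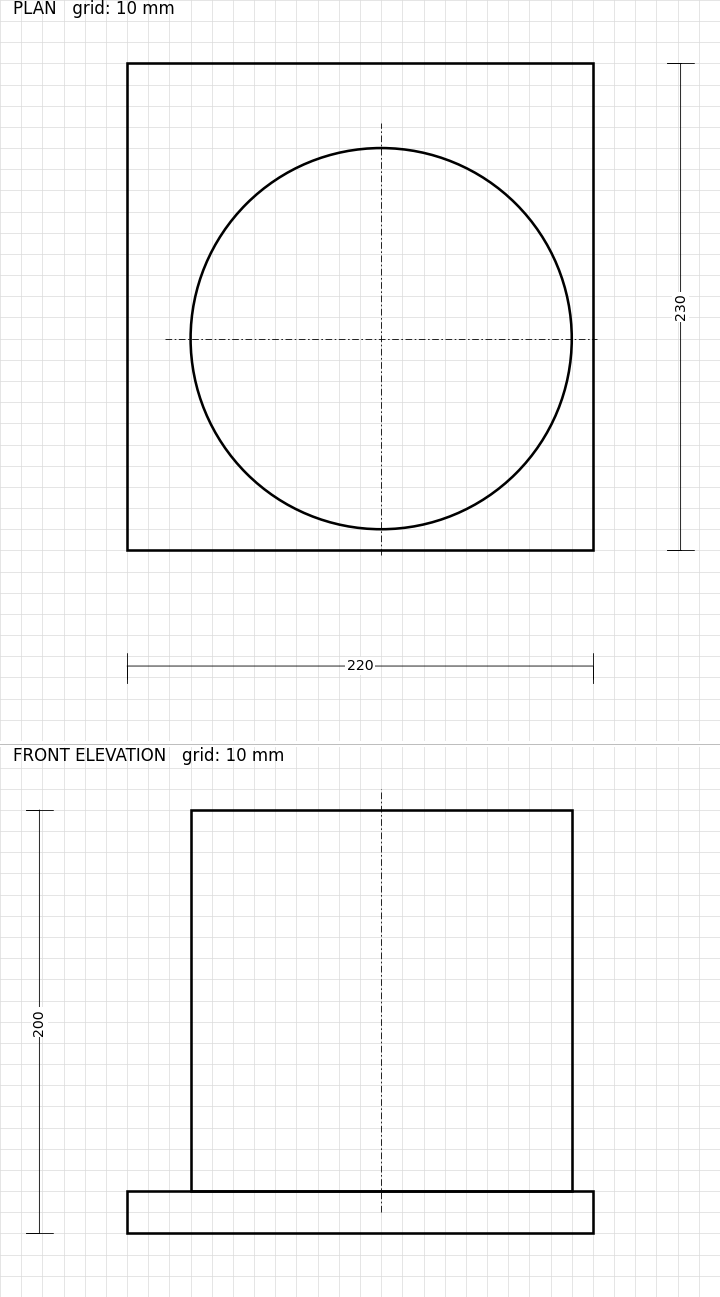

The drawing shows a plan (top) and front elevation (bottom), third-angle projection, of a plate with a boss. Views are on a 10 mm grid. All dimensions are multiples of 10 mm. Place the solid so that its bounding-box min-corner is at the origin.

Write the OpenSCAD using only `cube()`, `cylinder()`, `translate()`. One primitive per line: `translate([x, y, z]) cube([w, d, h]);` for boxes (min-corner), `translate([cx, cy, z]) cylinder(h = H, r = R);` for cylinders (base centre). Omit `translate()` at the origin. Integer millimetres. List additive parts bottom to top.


cube([220, 230, 20]);
translate([120, 100, 20]) cylinder(h = 180, r = 90);


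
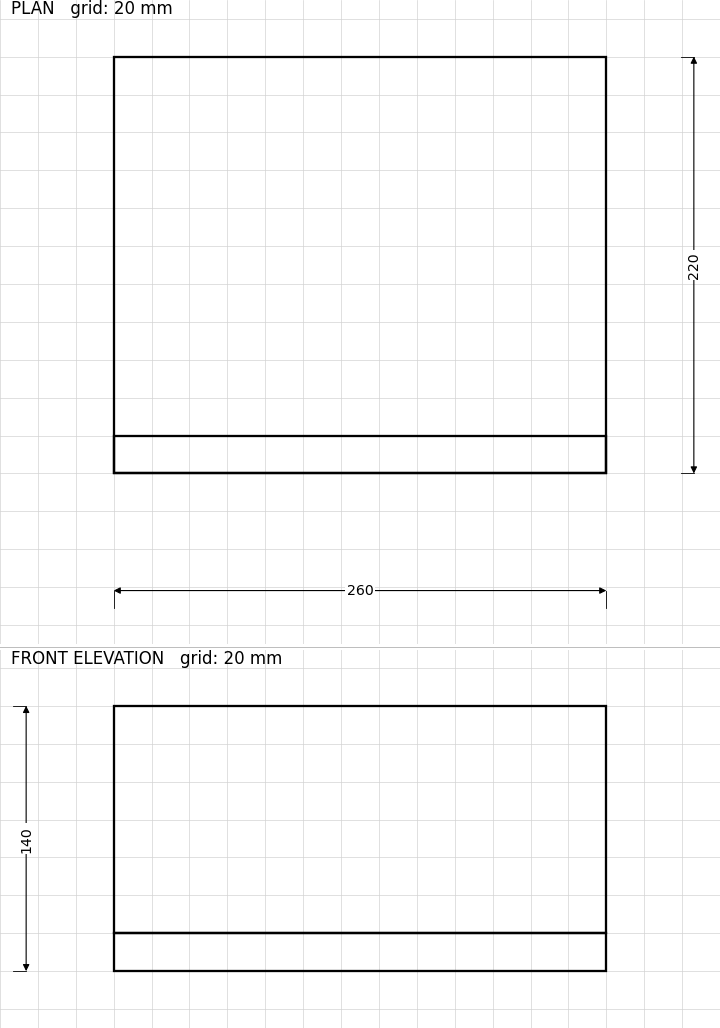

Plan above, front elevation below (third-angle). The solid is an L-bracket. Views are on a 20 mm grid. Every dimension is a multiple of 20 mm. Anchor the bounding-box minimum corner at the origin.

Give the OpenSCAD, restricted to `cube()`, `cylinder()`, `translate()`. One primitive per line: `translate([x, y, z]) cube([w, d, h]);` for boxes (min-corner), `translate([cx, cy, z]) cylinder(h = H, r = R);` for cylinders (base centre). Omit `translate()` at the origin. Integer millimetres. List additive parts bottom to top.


cube([260, 220, 20]);
translate([0, 0, 20]) cube([260, 20, 120]);


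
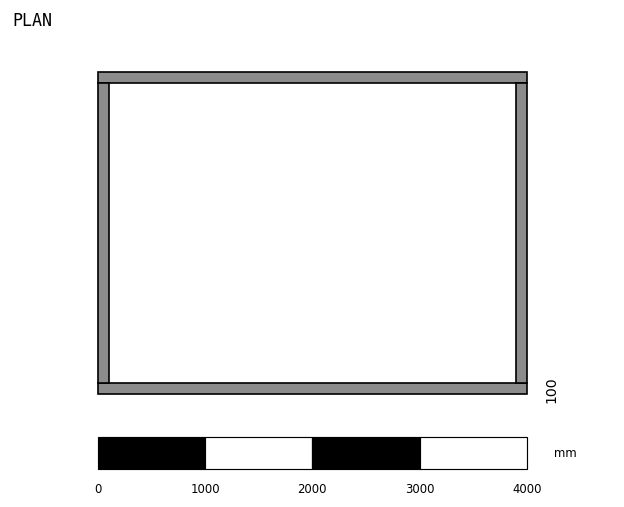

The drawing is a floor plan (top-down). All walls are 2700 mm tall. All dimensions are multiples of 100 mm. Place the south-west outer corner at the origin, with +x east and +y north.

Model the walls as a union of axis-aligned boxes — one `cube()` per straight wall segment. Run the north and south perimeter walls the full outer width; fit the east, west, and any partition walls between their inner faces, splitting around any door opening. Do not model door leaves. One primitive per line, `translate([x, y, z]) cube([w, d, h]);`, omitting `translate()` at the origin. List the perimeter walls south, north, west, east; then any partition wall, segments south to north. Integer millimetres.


cube([4000, 100, 2700]);
translate([0, 2900, 0]) cube([4000, 100, 2700]);
translate([0, 100, 0]) cube([100, 2800, 2700]);
translate([3900, 100, 0]) cube([100, 2800, 2700]);


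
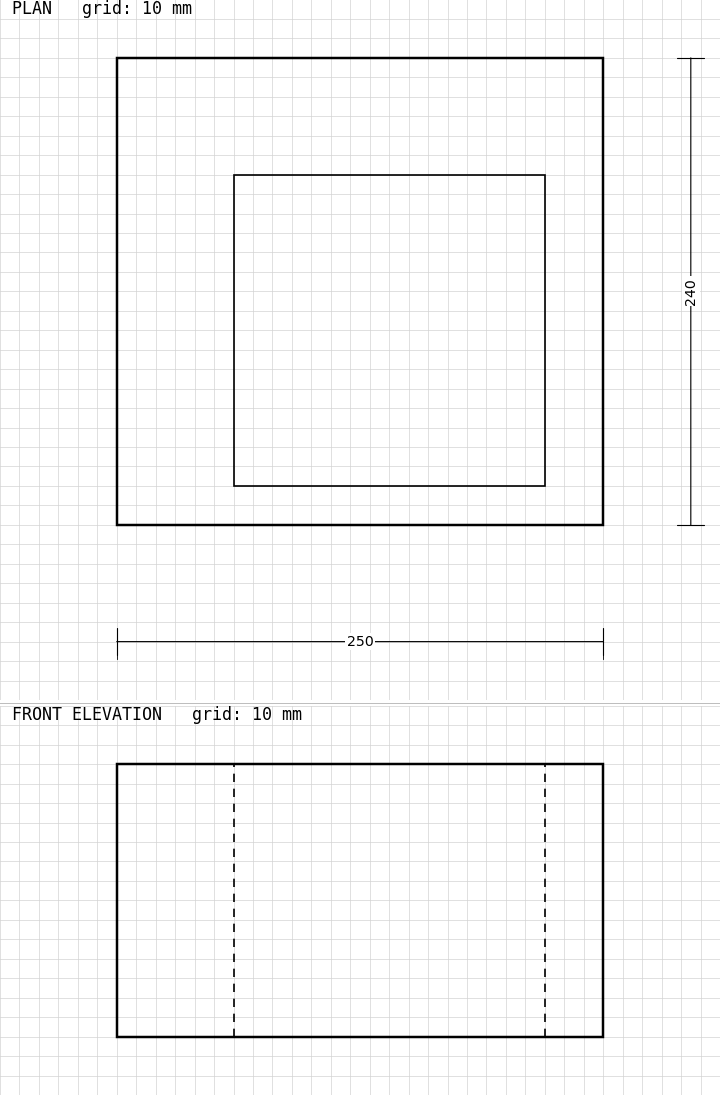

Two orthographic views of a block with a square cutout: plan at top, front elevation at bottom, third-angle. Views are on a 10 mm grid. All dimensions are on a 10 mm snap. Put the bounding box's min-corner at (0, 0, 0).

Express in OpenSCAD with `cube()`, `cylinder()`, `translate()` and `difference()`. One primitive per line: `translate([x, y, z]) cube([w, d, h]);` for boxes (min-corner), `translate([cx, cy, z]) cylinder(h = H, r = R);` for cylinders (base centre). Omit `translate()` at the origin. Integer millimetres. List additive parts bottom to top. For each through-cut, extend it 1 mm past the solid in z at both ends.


difference() {
  cube([250, 240, 140]);
  translate([60, 20, -1]) cube([160, 160, 142]);
}


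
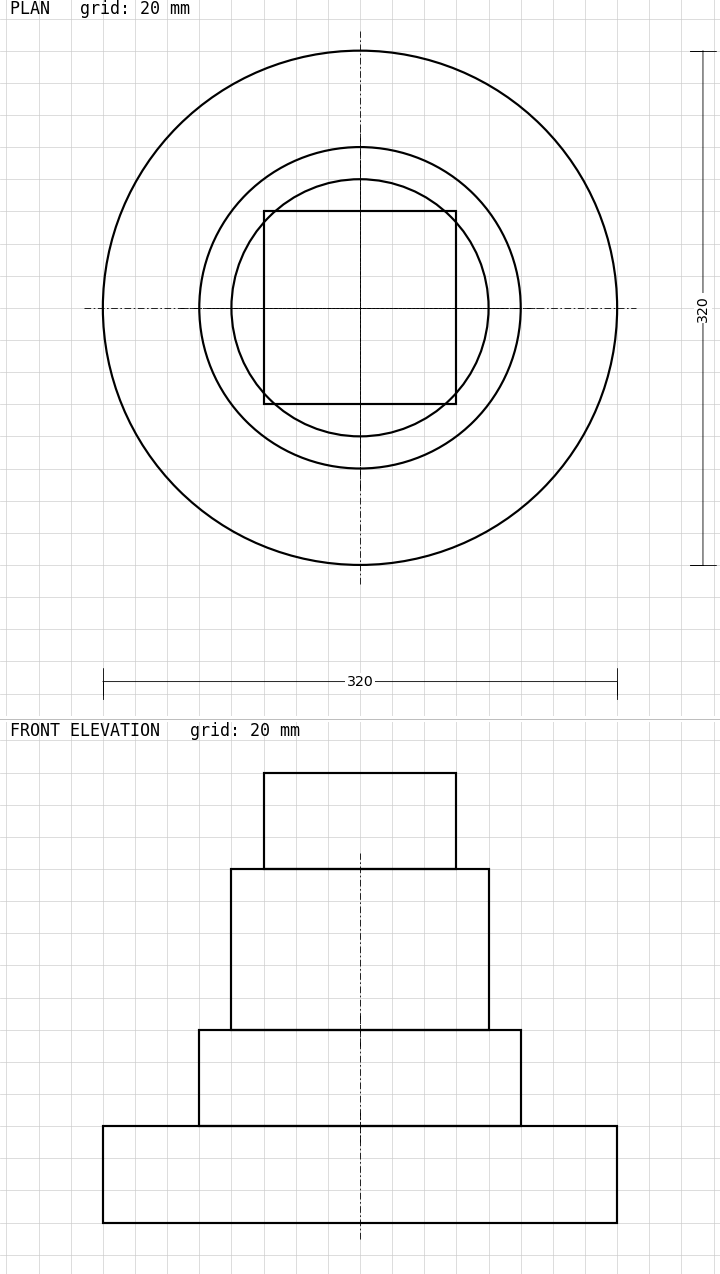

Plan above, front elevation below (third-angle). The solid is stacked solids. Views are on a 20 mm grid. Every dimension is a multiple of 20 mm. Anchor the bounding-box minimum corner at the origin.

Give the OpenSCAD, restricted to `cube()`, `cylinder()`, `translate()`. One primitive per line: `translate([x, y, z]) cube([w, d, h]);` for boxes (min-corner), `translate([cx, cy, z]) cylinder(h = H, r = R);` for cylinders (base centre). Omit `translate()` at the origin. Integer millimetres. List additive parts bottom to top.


translate([160, 160, 0]) cylinder(h = 60, r = 160);
translate([160, 160, 60]) cylinder(h = 60, r = 100);
translate([160, 160, 120]) cylinder(h = 100, r = 80);
translate([100, 100, 220]) cube([120, 120, 60]);
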